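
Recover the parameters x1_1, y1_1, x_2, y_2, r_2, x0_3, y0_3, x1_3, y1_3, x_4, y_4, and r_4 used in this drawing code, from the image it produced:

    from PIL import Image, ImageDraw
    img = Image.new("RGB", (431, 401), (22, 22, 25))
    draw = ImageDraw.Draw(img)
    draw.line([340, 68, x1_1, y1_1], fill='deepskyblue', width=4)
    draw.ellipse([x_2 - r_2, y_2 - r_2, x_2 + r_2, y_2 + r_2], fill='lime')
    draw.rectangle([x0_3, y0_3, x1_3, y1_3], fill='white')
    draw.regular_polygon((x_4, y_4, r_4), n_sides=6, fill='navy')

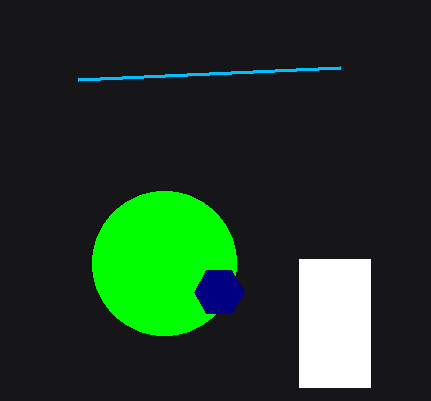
x1_1 = 78
y1_1 = 80
x_2 = 164
y_2 = 263
r_2 = 72
x0_3 = 299
y0_3 = 259
x1_3 = 370
y1_3 = 387
x_4 = 219
y_4 = 292
r_4 = 25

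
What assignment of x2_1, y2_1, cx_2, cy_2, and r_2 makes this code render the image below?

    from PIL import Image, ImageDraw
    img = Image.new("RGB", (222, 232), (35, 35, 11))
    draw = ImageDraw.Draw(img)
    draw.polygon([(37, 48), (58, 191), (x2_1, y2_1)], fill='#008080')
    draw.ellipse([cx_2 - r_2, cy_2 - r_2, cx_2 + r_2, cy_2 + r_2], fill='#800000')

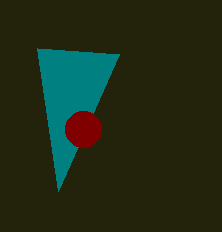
x2_1 = 119, y2_1 = 54, cx_2 = 83, cy_2 = 129, r_2 = 18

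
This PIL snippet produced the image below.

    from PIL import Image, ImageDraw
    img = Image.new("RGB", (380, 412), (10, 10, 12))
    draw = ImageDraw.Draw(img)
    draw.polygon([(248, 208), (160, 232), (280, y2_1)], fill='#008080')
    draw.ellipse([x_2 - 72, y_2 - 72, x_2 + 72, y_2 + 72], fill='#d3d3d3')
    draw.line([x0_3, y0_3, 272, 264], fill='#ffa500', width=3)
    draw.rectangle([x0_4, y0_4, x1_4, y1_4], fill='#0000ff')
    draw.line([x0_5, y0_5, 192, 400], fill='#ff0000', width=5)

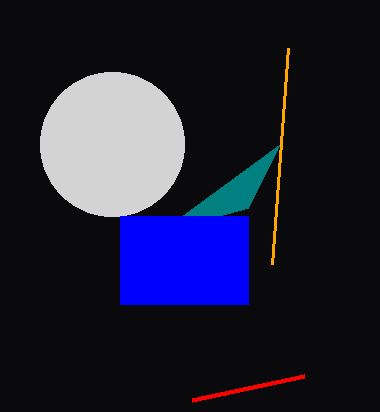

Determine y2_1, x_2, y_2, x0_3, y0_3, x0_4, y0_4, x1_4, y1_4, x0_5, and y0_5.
y2_1 = 144; x_2 = 112; y_2 = 144; x0_3 = 288; y0_3 = 48; x0_4 = 120; y0_4 = 216; x1_4 = 248; y1_4 = 304; x0_5 = 304; y0_5 = 376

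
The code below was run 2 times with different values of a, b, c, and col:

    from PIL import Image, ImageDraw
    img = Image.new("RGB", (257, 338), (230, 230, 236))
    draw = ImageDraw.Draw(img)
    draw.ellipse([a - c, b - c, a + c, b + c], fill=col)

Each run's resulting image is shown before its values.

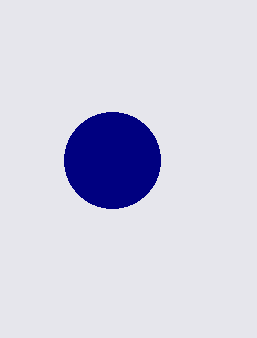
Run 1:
a = 112, b = 160, c = 48, col = 'navy'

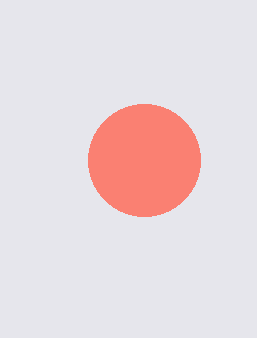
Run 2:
a = 144, b = 160, c = 56, col = 'salmon'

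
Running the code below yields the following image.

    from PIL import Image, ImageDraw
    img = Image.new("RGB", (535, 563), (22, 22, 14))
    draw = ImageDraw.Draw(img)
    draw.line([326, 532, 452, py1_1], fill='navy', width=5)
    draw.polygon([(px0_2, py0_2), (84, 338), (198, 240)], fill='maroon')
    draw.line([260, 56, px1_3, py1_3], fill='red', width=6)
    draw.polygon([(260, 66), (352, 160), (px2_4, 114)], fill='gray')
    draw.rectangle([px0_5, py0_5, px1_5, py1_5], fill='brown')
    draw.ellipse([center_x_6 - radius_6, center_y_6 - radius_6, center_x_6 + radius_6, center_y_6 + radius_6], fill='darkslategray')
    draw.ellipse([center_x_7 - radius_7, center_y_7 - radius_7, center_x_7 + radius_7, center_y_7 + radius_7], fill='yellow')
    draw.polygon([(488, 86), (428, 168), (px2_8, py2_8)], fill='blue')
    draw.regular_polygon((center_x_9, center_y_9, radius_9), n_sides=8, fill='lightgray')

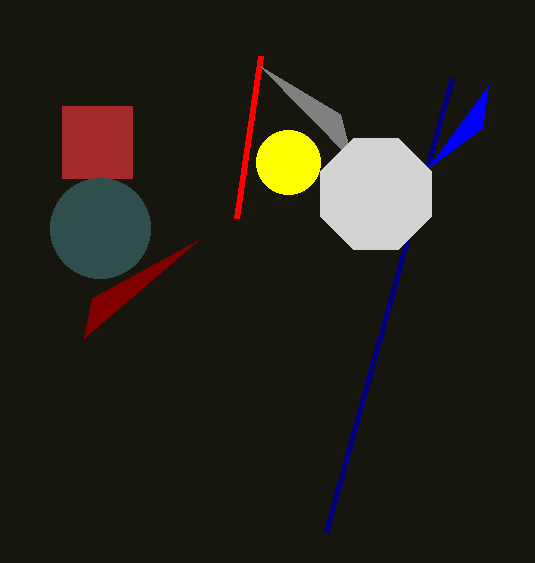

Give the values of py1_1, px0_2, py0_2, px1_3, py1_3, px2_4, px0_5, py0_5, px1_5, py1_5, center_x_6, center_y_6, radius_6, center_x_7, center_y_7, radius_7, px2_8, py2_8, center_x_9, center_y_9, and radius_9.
py1_1 = 78
px0_2 = 92
py0_2 = 298
px1_3 = 236
py1_3 = 218
px2_4 = 340
px0_5 = 62
py0_5 = 106
px1_5 = 132
py1_5 = 178
center_x_6 = 100
center_y_6 = 228
radius_6 = 50
center_x_7 = 288
center_y_7 = 162
radius_7 = 32
px2_8 = 482
py2_8 = 128
center_x_9 = 376
center_y_9 = 194
radius_9 = 60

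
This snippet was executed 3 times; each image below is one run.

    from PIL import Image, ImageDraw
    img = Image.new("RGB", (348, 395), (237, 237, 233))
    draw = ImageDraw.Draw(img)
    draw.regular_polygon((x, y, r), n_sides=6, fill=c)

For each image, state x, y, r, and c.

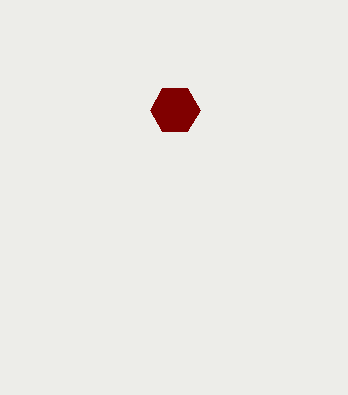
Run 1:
x = 175, y = 110, r = 25, c = 'maroon'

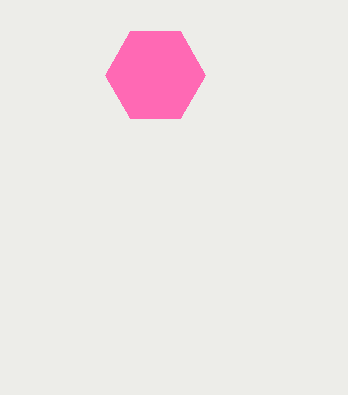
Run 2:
x = 155, y = 75, r = 50, c = 'hotpink'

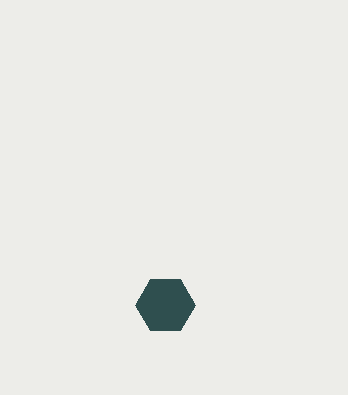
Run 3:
x = 165; y = 305; r = 30; c = 'darkslategray'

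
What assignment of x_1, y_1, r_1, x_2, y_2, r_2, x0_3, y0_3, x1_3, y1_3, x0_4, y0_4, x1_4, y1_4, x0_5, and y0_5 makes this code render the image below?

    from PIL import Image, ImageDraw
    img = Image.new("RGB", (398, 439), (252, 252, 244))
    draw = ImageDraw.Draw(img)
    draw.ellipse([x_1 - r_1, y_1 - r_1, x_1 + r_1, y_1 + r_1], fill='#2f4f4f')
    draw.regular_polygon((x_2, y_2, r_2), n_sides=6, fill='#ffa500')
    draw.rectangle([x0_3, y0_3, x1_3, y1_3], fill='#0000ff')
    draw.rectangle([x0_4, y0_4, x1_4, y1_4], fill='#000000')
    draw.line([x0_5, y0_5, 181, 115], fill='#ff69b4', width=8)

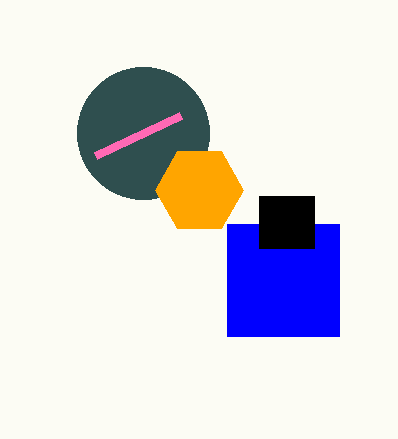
x_1 = 143
y_1 = 133
r_1 = 66
x_2 = 199
y_2 = 190
r_2 = 44
x0_3 = 227
y0_3 = 224
x1_3 = 339
y1_3 = 336
x0_4 = 259
y0_4 = 196
x1_4 = 314
y1_4 = 248
x0_5 = 96
y0_5 = 155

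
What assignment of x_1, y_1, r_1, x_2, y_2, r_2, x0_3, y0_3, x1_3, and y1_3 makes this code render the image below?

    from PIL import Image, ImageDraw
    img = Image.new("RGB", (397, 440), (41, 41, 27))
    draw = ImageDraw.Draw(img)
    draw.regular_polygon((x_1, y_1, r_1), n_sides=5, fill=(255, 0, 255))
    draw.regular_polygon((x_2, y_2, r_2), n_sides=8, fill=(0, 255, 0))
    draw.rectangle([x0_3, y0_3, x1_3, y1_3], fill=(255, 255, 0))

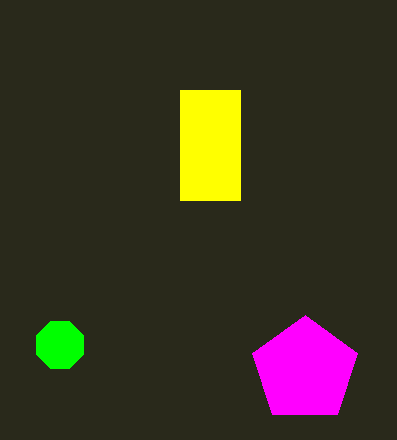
x_1 = 305, y_1 = 370, r_1 = 55, x_2 = 60, y_2 = 345, r_2 = 25, x0_3 = 180, y0_3 = 90, x1_3 = 240, y1_3 = 200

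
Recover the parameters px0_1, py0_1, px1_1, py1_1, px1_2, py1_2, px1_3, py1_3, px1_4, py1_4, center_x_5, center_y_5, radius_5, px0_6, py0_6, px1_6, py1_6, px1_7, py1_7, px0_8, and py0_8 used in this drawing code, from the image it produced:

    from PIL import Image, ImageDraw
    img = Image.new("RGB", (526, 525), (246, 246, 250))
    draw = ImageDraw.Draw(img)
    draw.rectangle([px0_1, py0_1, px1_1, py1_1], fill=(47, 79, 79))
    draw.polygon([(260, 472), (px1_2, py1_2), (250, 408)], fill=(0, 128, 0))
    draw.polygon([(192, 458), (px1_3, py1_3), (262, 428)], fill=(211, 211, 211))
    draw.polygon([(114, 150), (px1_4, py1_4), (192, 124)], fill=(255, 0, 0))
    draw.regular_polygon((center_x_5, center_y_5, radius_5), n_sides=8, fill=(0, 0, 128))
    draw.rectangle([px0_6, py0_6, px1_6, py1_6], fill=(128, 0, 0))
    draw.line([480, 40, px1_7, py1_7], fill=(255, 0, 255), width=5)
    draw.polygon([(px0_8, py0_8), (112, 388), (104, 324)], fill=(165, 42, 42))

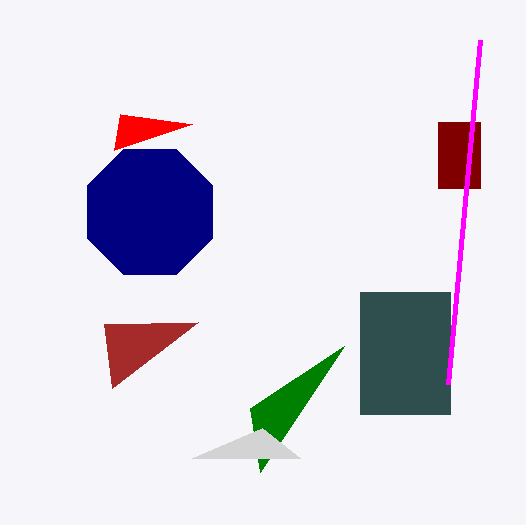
px0_1 = 360, py0_1 = 292, px1_1 = 450, py1_1 = 414, px1_2 = 344, py1_2 = 346, px1_3 = 300, py1_3 = 458, px1_4 = 120, py1_4 = 114, center_x_5 = 150, center_y_5 = 212, radius_5 = 68, px0_6 = 438, py0_6 = 122, px1_6 = 480, py1_6 = 188, px1_7 = 448, py1_7 = 384, px0_8 = 198, py0_8 = 322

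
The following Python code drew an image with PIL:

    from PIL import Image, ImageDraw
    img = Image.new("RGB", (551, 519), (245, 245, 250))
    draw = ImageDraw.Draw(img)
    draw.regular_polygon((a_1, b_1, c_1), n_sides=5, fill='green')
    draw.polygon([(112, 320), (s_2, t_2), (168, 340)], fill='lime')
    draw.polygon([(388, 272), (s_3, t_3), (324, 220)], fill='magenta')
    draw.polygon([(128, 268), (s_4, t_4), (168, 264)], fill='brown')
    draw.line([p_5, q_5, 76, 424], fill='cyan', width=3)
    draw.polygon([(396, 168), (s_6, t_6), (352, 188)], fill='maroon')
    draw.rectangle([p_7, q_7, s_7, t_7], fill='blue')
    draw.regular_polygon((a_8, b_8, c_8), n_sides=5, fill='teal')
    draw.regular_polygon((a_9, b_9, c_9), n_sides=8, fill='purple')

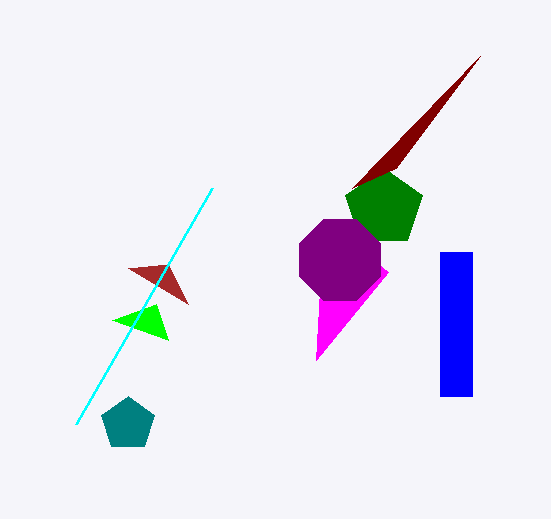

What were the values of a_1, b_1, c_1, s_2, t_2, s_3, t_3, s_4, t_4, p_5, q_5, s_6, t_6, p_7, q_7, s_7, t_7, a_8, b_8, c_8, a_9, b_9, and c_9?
a_1 = 384
b_1 = 208
c_1 = 40
s_2 = 156
t_2 = 304
s_3 = 316
t_3 = 360
s_4 = 188
t_4 = 304
p_5 = 212
q_5 = 188
s_6 = 480
t_6 = 56
p_7 = 440
q_7 = 252
s_7 = 472
t_7 = 396
a_8 = 128
b_8 = 424
c_8 = 28
a_9 = 340
b_9 = 260
c_9 = 44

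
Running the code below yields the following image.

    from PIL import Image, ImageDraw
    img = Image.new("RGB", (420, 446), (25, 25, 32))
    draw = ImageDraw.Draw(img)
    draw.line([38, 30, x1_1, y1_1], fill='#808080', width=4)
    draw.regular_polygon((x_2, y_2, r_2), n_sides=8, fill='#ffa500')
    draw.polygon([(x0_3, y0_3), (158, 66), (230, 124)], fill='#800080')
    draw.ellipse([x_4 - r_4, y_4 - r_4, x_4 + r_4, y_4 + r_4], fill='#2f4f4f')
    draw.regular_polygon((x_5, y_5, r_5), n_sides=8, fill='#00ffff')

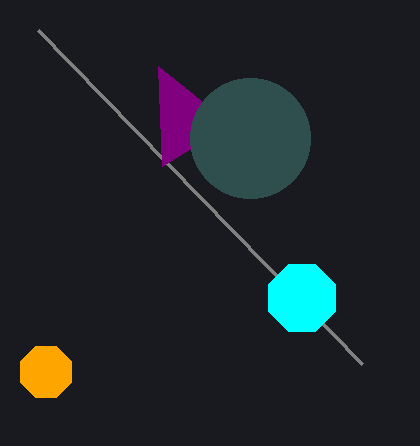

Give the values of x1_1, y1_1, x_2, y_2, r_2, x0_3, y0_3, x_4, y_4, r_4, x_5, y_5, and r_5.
x1_1 = 362; y1_1 = 364; x_2 = 46; y_2 = 372; r_2 = 28; x0_3 = 162; y0_3 = 166; x_4 = 250; y_4 = 138; r_4 = 60; x_5 = 302; y_5 = 298; r_5 = 36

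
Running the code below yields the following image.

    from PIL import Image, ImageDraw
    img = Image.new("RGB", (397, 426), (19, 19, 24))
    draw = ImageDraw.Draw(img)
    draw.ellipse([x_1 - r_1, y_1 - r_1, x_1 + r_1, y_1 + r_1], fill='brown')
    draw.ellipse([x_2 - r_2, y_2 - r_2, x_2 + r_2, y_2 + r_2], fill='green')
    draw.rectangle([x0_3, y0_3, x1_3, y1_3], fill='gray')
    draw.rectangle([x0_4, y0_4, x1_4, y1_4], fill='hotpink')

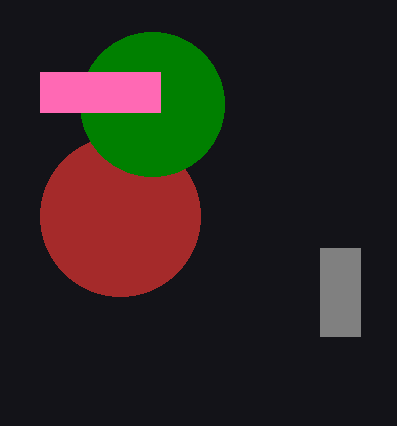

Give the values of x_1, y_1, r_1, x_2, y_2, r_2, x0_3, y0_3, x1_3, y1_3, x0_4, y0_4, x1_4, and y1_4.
x_1 = 120; y_1 = 216; r_1 = 80; x_2 = 152; y_2 = 104; r_2 = 72; x0_3 = 320; y0_3 = 248; x1_3 = 360; y1_3 = 336; x0_4 = 40; y0_4 = 72; x1_4 = 160; y1_4 = 112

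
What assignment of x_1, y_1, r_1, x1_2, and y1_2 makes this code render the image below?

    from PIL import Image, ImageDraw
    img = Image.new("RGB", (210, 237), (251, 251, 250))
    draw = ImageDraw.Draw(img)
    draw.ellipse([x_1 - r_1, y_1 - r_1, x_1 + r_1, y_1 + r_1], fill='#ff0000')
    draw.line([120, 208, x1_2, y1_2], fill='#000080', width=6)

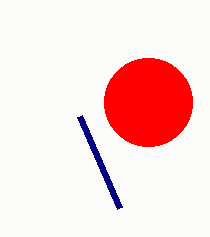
x_1 = 148; y_1 = 102; r_1 = 44; x1_2 = 80; y1_2 = 116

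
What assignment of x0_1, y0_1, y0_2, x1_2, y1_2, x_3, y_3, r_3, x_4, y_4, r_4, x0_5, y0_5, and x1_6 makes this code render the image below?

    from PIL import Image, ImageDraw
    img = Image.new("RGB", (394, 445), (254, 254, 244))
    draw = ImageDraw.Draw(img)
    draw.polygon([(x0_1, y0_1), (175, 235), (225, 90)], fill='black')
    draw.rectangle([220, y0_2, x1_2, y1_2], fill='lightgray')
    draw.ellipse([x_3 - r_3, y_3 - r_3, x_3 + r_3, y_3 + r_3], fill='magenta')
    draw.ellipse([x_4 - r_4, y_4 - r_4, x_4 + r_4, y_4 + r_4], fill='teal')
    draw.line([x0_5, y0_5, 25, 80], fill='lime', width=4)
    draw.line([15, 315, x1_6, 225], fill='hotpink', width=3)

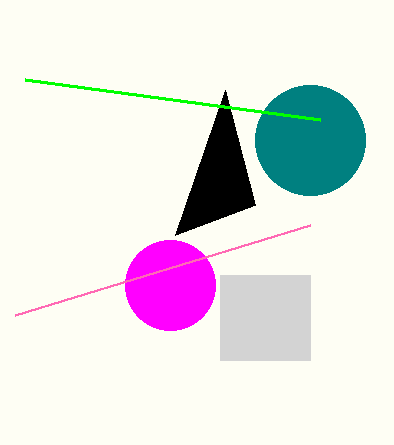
x0_1 = 255, y0_1 = 205, y0_2 = 275, x1_2 = 310, y1_2 = 360, x_3 = 170, y_3 = 285, r_3 = 45, x_4 = 310, y_4 = 140, r_4 = 55, x0_5 = 320, y0_5 = 120, x1_6 = 310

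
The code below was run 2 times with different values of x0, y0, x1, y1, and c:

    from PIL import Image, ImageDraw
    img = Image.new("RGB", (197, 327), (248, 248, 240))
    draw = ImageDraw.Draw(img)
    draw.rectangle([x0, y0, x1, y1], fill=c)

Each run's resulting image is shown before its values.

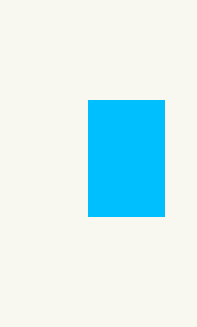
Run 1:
x0 = 88
y0 = 100
x1 = 164
y1 = 216
c = 'deepskyblue'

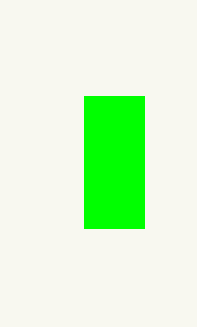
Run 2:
x0 = 84; y0 = 96; x1 = 144; y1 = 228; c = 'lime'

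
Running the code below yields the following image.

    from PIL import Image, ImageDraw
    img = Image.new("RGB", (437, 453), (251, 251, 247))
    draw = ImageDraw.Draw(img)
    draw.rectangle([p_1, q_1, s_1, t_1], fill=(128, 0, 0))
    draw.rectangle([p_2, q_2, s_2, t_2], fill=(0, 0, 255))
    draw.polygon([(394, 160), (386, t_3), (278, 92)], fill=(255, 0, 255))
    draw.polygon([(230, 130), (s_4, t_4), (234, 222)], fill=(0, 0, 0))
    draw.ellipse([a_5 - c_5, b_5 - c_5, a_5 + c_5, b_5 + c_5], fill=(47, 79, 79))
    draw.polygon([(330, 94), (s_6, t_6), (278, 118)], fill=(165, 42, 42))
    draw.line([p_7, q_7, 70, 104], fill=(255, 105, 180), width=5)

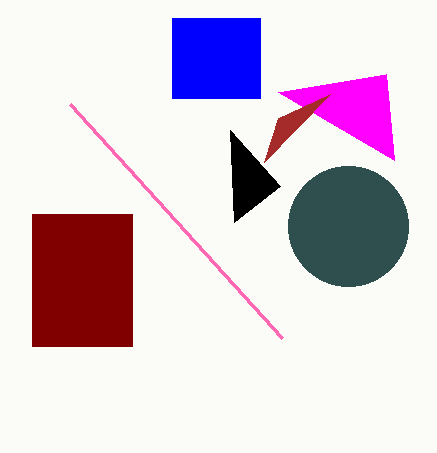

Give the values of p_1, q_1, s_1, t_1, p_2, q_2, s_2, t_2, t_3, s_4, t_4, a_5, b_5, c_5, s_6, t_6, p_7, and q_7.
p_1 = 32, q_1 = 214, s_1 = 132, t_1 = 346, p_2 = 172, q_2 = 18, s_2 = 260, t_2 = 98, t_3 = 74, s_4 = 280, t_4 = 186, a_5 = 348, b_5 = 226, c_5 = 60, s_6 = 264, t_6 = 162, p_7 = 282, q_7 = 338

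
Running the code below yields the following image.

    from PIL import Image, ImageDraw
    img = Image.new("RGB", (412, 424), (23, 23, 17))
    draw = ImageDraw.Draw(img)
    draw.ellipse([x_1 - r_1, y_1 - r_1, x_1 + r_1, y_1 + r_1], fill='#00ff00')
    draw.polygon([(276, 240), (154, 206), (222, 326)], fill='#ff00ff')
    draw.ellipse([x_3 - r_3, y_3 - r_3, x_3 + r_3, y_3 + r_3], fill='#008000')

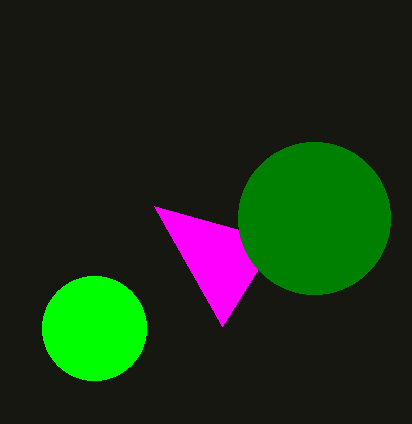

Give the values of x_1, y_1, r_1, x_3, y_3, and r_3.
x_1 = 94
y_1 = 328
r_1 = 52
x_3 = 314
y_3 = 218
r_3 = 76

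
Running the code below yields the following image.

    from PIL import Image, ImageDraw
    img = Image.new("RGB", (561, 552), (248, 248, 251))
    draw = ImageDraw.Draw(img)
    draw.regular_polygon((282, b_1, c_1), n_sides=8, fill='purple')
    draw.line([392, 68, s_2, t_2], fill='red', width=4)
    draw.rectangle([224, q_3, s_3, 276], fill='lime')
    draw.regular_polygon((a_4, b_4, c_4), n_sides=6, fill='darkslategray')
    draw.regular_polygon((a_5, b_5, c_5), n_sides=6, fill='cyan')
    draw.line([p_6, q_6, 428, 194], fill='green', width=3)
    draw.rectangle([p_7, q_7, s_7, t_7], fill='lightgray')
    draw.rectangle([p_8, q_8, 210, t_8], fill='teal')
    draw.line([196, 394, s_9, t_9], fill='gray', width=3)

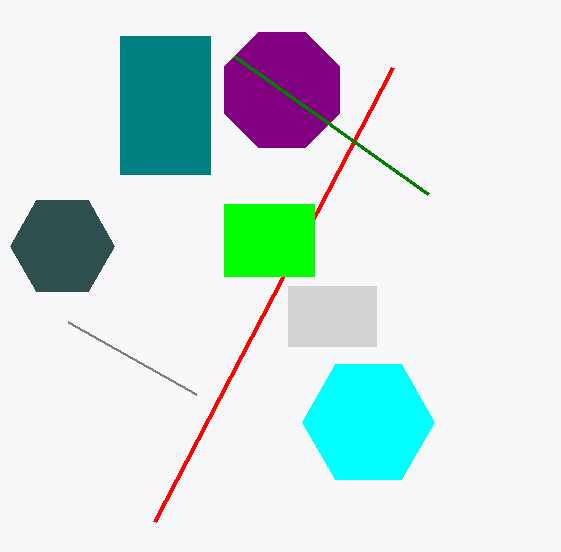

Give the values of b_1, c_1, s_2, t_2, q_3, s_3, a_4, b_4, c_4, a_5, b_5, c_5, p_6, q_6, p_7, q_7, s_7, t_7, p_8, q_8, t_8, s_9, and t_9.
b_1 = 90, c_1 = 62, s_2 = 154, t_2 = 522, q_3 = 204, s_3 = 314, a_4 = 62, b_4 = 246, c_4 = 52, a_5 = 368, b_5 = 422, c_5 = 66, p_6 = 234, q_6 = 56, p_7 = 288, q_7 = 286, s_7 = 376, t_7 = 346, p_8 = 120, q_8 = 36, t_8 = 174, s_9 = 68, t_9 = 322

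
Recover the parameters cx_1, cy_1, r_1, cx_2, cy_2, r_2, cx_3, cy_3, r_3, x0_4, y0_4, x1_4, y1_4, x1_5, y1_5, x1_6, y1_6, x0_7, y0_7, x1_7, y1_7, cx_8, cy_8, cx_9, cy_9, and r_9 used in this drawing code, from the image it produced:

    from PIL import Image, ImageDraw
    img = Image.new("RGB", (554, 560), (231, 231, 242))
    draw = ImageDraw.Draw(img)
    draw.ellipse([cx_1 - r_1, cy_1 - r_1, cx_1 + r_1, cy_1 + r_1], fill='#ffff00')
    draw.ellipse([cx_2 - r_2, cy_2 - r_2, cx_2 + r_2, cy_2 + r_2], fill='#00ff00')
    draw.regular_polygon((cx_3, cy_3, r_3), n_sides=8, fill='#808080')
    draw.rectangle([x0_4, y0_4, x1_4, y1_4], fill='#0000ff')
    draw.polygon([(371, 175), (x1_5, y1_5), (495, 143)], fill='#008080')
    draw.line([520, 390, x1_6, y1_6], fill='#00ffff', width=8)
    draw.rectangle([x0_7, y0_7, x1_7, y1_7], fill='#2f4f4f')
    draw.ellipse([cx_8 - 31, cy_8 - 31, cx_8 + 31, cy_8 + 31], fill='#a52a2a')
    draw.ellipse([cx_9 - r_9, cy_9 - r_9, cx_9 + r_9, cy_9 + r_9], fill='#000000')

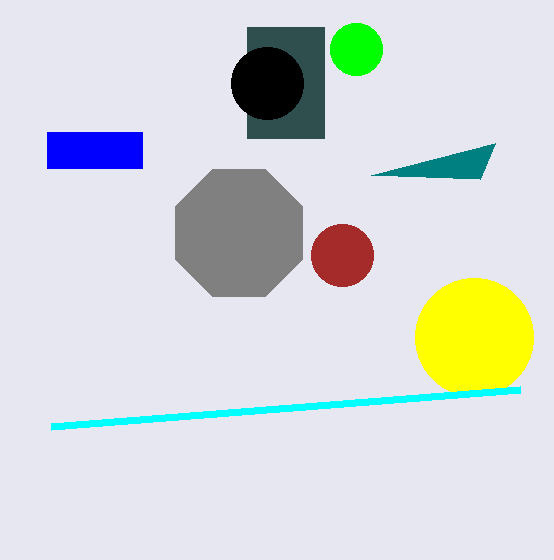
cx_1 = 474, cy_1 = 337, r_1 = 59, cx_2 = 356, cy_2 = 49, r_2 = 26, cx_3 = 239, cy_3 = 233, r_3 = 69, x0_4 = 47, y0_4 = 132, x1_4 = 142, y1_4 = 168, x1_5 = 480, y1_5 = 179, x1_6 = 51, y1_6 = 427, x0_7 = 247, y0_7 = 27, x1_7 = 324, y1_7 = 138, cx_8 = 342, cy_8 = 255, cx_9 = 267, cy_9 = 83, r_9 = 36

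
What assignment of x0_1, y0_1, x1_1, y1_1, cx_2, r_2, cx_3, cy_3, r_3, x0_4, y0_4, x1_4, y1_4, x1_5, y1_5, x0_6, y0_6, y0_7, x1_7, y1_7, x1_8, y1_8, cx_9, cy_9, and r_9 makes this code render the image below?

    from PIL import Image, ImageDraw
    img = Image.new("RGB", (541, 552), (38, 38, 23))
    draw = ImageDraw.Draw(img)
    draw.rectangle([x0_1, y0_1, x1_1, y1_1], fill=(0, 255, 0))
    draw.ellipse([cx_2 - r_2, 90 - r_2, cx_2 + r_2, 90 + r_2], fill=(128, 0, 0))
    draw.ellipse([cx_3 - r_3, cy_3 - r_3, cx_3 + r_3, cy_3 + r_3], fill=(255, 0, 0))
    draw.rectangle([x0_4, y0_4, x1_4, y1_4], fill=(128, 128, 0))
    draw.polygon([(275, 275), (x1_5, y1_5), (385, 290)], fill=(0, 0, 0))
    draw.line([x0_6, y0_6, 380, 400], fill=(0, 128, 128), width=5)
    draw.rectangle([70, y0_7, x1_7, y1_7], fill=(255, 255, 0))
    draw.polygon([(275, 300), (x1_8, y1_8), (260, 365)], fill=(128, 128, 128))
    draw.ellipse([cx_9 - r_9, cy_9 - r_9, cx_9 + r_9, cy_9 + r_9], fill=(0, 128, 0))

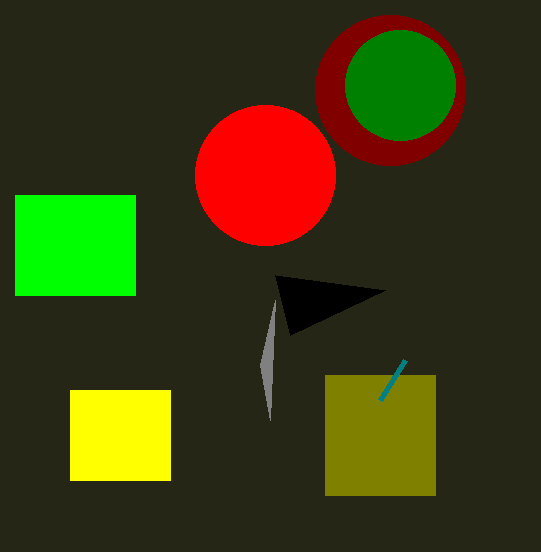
x0_1 = 15; y0_1 = 195; x1_1 = 135; y1_1 = 295; cx_2 = 390; r_2 = 75; cx_3 = 265; cy_3 = 175; r_3 = 70; x0_4 = 325; y0_4 = 375; x1_4 = 435; y1_4 = 495; x1_5 = 290; y1_5 = 335; x0_6 = 405; y0_6 = 360; y0_7 = 390; x1_7 = 170; y1_7 = 480; x1_8 = 270; y1_8 = 420; cx_9 = 400; cy_9 = 85; r_9 = 55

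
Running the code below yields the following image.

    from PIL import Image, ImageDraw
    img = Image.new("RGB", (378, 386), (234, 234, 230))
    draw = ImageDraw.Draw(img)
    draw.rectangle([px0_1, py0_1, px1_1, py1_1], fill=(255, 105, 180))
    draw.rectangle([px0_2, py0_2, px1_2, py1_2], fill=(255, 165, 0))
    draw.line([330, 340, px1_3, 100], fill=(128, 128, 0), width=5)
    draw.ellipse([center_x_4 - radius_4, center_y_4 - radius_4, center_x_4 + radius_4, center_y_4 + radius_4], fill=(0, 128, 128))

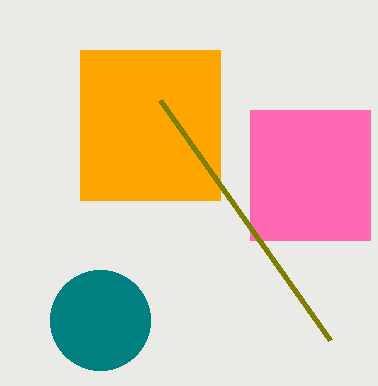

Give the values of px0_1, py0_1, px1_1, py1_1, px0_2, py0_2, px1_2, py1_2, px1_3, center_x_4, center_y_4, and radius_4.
px0_1 = 250; py0_1 = 110; px1_1 = 370; py1_1 = 240; px0_2 = 80; py0_2 = 50; px1_2 = 220; py1_2 = 200; px1_3 = 160; center_x_4 = 100; center_y_4 = 320; radius_4 = 50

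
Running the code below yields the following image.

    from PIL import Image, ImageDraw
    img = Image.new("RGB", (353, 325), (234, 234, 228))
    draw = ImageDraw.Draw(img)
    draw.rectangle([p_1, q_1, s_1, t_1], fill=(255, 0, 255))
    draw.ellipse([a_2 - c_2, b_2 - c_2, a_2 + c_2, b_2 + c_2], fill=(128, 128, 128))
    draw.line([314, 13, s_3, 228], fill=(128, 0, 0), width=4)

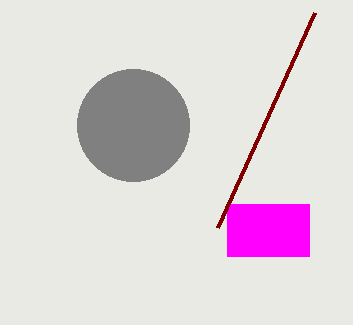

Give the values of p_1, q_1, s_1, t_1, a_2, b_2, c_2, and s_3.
p_1 = 227, q_1 = 204, s_1 = 309, t_1 = 256, a_2 = 133, b_2 = 125, c_2 = 56, s_3 = 217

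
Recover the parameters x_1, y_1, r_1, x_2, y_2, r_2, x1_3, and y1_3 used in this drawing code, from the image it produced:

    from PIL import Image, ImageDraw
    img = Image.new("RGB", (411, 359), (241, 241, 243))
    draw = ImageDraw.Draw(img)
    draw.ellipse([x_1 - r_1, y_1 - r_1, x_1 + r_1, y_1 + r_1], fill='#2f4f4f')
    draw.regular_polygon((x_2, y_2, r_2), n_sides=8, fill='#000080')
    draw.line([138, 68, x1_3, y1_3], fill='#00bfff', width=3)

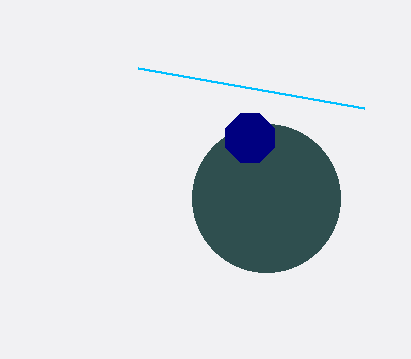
x_1 = 266
y_1 = 198
r_1 = 74
x_2 = 250
y_2 = 138
r_2 = 26
x1_3 = 364
y1_3 = 108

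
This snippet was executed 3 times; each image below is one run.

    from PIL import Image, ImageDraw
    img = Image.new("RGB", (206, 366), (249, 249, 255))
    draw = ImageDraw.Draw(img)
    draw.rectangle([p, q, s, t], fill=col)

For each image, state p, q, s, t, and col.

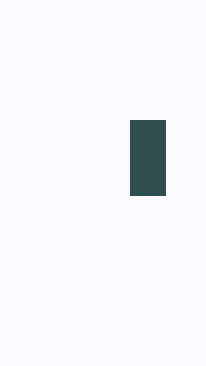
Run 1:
p = 130
q = 120
s = 165
t = 195
col = 'darkslategray'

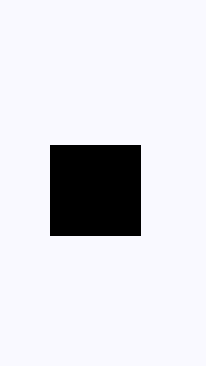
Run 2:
p = 50; q = 145; s = 140; t = 235; col = 'black'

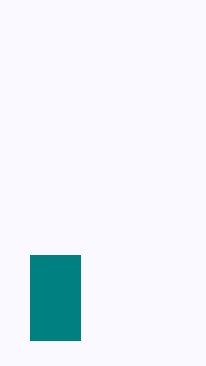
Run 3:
p = 30
q = 255
s = 80
t = 340
col = 'teal'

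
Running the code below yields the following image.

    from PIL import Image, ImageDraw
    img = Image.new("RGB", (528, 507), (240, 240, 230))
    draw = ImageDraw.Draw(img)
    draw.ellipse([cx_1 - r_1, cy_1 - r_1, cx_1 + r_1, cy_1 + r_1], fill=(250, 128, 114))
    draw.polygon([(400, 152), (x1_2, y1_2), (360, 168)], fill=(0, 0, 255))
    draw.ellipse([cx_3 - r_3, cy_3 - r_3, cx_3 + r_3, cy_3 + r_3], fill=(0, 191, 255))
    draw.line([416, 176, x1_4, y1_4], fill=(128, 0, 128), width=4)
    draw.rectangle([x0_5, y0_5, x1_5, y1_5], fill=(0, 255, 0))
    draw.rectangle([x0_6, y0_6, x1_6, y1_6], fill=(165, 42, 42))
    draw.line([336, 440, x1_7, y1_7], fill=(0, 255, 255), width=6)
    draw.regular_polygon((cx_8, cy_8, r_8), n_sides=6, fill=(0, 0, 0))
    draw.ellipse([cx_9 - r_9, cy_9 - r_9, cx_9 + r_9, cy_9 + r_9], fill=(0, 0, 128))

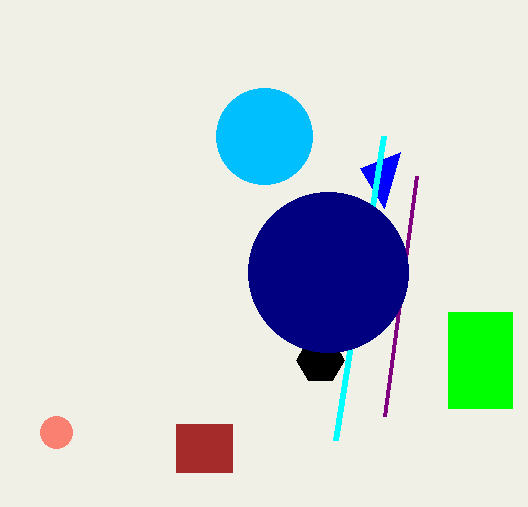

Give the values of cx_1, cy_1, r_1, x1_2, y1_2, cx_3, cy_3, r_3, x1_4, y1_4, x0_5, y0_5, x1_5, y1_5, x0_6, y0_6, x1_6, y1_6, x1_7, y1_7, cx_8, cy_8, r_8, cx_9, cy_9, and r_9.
cx_1 = 56; cy_1 = 432; r_1 = 16; x1_2 = 384; y1_2 = 208; cx_3 = 264; cy_3 = 136; r_3 = 48; x1_4 = 384; y1_4 = 416; x0_5 = 448; y0_5 = 312; x1_5 = 512; y1_5 = 408; x0_6 = 176; y0_6 = 424; x1_6 = 232; y1_6 = 472; x1_7 = 384; y1_7 = 136; cx_8 = 320; cy_8 = 360; r_8 = 24; cx_9 = 328; cy_9 = 272; r_9 = 80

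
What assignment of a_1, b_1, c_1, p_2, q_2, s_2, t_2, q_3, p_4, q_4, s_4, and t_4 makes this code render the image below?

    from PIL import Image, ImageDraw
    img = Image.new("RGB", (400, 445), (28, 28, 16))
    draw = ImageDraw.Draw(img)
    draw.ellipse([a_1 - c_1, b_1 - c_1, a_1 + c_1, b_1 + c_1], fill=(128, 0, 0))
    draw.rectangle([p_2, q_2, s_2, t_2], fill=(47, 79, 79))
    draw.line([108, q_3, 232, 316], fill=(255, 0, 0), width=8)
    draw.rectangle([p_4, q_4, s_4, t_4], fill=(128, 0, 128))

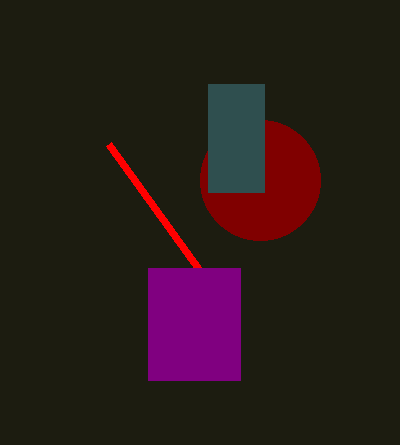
a_1 = 260, b_1 = 180, c_1 = 60, p_2 = 208, q_2 = 84, s_2 = 264, t_2 = 192, q_3 = 144, p_4 = 148, q_4 = 268, s_4 = 240, t_4 = 380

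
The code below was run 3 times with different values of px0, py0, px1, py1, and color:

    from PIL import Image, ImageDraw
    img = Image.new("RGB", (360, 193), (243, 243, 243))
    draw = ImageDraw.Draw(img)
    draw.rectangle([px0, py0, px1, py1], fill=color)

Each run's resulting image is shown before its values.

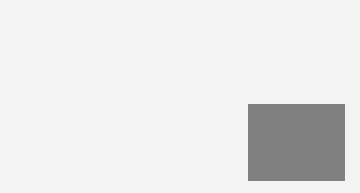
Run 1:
px0 = 248; py0 = 104; px1 = 344; py1 = 180; color = 'gray'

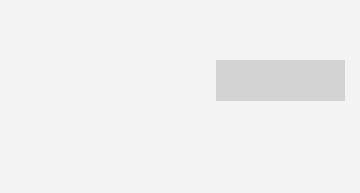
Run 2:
px0 = 216, py0 = 60, px1 = 344, py1 = 100, color = 'lightgray'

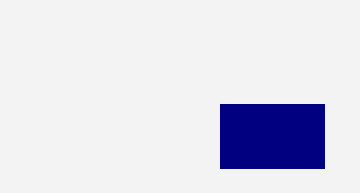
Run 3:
px0 = 220, py0 = 104, px1 = 324, py1 = 168, color = 'navy'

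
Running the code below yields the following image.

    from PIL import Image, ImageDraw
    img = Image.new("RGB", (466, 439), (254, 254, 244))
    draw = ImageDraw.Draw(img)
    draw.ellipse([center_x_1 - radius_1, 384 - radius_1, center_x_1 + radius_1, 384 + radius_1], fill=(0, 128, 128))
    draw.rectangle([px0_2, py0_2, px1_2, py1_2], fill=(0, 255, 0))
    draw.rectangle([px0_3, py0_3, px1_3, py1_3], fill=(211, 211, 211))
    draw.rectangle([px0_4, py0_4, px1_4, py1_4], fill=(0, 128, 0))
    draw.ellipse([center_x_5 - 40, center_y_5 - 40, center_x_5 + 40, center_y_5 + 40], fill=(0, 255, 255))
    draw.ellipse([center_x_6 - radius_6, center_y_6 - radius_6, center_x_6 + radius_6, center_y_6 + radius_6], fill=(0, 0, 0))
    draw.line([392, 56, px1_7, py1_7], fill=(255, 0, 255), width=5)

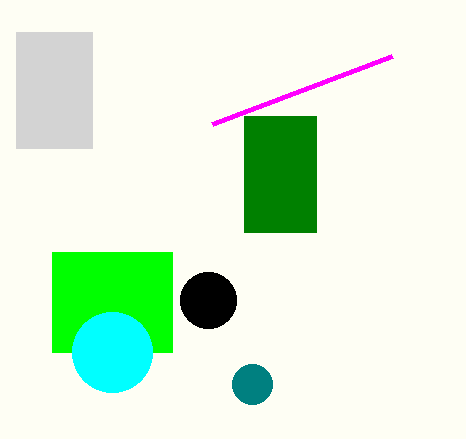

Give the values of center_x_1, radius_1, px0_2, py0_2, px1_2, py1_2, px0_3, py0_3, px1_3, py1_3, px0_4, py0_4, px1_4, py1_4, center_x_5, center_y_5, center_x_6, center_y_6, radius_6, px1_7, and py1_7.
center_x_1 = 252
radius_1 = 20
px0_2 = 52
py0_2 = 252
px1_2 = 172
py1_2 = 352
px0_3 = 16
py0_3 = 32
px1_3 = 92
py1_3 = 148
px0_4 = 244
py0_4 = 116
px1_4 = 316
py1_4 = 232
center_x_5 = 112
center_y_5 = 352
center_x_6 = 208
center_y_6 = 300
radius_6 = 28
px1_7 = 212
py1_7 = 124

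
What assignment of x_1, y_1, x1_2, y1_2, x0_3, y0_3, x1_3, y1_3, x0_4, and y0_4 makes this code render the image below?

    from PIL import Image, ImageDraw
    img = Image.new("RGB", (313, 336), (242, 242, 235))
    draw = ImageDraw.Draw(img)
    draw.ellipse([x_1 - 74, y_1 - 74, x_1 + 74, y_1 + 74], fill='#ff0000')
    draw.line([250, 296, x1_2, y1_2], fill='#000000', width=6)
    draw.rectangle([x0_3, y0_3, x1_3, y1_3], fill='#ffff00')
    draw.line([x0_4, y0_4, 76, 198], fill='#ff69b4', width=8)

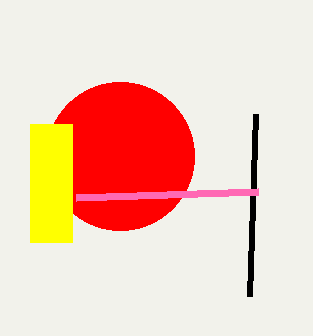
x_1 = 120; y_1 = 156; x1_2 = 256; y1_2 = 114; x0_3 = 30; y0_3 = 124; x1_3 = 72; y1_3 = 242; x0_4 = 258; y0_4 = 192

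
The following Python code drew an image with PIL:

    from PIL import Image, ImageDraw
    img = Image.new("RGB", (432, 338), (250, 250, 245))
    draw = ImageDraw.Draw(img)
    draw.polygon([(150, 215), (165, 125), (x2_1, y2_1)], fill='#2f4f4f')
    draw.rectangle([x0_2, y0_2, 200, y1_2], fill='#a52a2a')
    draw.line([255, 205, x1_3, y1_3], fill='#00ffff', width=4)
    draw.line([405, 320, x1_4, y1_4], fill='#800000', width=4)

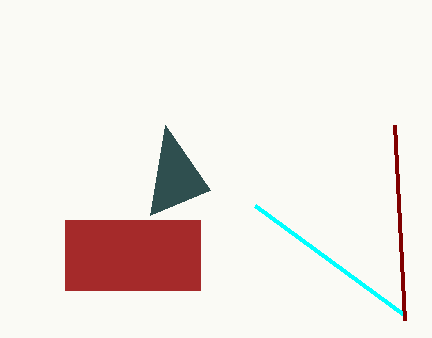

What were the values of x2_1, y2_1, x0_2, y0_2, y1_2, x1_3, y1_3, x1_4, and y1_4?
x2_1 = 210; y2_1 = 190; x0_2 = 65; y0_2 = 220; y1_2 = 290; x1_3 = 405; y1_3 = 315; x1_4 = 395; y1_4 = 125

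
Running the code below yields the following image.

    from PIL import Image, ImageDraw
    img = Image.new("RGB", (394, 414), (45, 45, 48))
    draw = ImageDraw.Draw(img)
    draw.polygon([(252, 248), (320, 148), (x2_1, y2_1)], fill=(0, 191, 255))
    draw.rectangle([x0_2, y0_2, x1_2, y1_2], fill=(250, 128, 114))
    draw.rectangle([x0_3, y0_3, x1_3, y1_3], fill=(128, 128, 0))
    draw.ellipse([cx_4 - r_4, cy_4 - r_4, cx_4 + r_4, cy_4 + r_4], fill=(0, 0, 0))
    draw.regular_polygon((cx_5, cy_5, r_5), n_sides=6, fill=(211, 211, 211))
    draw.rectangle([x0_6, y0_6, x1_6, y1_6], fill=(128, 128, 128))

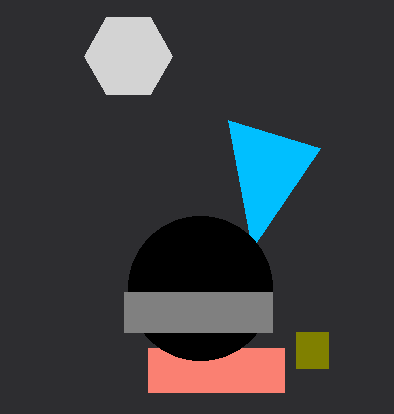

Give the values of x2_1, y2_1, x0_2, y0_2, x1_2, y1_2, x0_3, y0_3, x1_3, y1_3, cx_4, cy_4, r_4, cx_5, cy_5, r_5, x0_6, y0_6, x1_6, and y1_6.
x2_1 = 228
y2_1 = 120
x0_2 = 148
y0_2 = 348
x1_2 = 284
y1_2 = 392
x0_3 = 296
y0_3 = 332
x1_3 = 328
y1_3 = 368
cx_4 = 200
cy_4 = 288
r_4 = 72
cx_5 = 128
cy_5 = 56
r_5 = 44
x0_6 = 124
y0_6 = 292
x1_6 = 272
y1_6 = 332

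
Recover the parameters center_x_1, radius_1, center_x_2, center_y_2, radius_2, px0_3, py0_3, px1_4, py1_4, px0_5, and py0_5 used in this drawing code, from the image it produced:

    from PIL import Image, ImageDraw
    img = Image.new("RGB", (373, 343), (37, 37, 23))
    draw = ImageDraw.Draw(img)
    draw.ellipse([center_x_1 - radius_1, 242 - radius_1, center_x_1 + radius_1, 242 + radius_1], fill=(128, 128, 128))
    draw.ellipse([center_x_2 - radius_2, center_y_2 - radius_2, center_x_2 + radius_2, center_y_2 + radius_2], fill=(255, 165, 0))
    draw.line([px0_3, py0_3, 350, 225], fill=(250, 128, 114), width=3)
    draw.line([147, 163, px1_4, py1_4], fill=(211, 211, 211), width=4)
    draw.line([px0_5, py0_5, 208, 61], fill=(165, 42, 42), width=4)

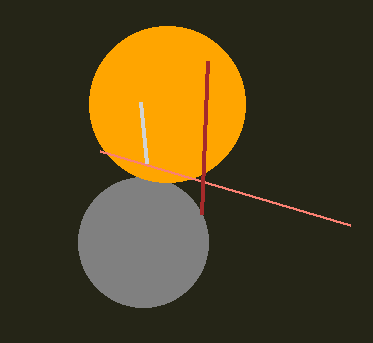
center_x_1 = 143; radius_1 = 65; center_x_2 = 167; center_y_2 = 104; radius_2 = 78; px0_3 = 100; py0_3 = 151; px1_4 = 141; py1_4 = 102; px0_5 = 202; py0_5 = 214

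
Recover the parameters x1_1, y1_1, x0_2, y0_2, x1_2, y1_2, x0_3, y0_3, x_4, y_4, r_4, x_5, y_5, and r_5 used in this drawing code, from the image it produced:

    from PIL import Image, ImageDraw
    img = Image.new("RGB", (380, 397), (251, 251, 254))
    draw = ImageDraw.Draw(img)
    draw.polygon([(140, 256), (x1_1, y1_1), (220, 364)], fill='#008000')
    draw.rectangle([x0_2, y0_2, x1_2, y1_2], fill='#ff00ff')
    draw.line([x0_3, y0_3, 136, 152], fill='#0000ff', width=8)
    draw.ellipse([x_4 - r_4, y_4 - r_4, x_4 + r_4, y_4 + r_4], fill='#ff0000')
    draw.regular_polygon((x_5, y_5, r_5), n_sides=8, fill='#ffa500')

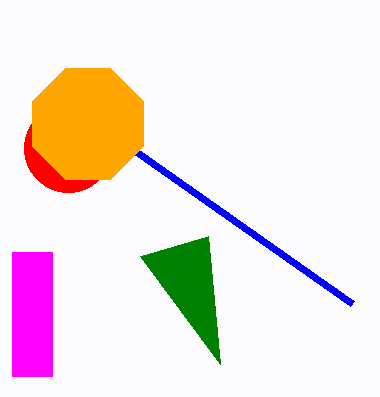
x1_1 = 208
y1_1 = 236
x0_2 = 12
y0_2 = 252
x1_2 = 52
y1_2 = 376
x0_3 = 352
y0_3 = 304
x_4 = 68
y_4 = 148
r_4 = 44
x_5 = 88
y_5 = 124
r_5 = 60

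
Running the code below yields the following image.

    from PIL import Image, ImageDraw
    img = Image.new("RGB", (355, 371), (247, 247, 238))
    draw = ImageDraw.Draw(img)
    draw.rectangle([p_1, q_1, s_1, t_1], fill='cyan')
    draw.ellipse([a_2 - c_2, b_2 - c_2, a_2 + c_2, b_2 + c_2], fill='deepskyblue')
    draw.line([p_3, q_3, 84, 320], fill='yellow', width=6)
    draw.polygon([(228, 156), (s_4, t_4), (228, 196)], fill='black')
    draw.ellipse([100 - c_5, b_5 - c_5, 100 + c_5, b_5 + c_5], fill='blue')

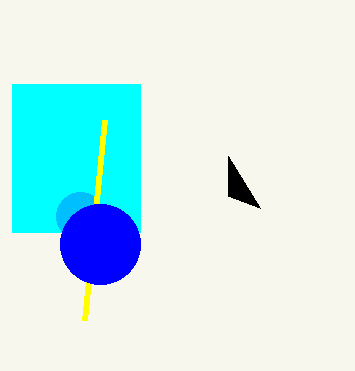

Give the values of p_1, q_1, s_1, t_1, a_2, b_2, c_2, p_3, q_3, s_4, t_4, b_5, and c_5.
p_1 = 12, q_1 = 84, s_1 = 140, t_1 = 232, a_2 = 80, b_2 = 216, c_2 = 24, p_3 = 104, q_3 = 120, s_4 = 260, t_4 = 208, b_5 = 244, c_5 = 40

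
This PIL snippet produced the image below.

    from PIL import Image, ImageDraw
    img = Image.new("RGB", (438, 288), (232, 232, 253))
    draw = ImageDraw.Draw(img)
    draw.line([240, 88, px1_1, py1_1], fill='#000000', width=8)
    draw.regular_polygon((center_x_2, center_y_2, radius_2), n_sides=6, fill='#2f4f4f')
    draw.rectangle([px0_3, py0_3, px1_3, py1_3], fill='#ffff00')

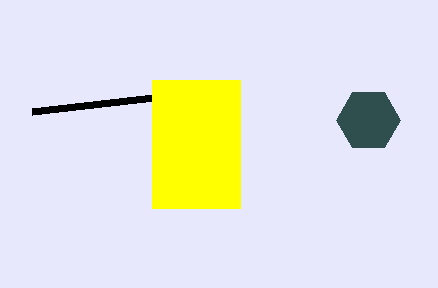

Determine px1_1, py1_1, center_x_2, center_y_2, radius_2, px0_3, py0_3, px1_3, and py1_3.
px1_1 = 32
py1_1 = 112
center_x_2 = 368
center_y_2 = 120
radius_2 = 32
px0_3 = 152
py0_3 = 80
px1_3 = 240
py1_3 = 208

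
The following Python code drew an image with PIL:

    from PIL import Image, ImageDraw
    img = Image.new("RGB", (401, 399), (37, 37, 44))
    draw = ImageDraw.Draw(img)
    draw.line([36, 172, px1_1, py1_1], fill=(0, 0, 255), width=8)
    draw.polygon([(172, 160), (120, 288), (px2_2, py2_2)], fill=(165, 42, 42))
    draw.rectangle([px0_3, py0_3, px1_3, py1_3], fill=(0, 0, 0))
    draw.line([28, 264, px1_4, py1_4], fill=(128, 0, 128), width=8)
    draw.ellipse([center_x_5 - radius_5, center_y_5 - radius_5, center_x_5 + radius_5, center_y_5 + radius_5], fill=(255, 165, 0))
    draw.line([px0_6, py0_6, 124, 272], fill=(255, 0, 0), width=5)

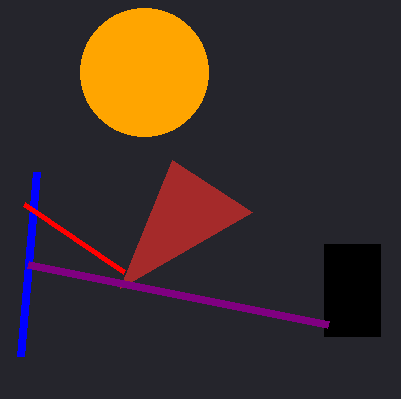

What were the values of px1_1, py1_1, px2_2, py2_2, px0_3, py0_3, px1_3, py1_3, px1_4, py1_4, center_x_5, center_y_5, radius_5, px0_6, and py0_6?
px1_1 = 20, py1_1 = 356, px2_2 = 252, py2_2 = 212, px0_3 = 324, py0_3 = 244, px1_3 = 380, py1_3 = 336, px1_4 = 328, py1_4 = 324, center_x_5 = 144, center_y_5 = 72, radius_5 = 64, px0_6 = 24, py0_6 = 204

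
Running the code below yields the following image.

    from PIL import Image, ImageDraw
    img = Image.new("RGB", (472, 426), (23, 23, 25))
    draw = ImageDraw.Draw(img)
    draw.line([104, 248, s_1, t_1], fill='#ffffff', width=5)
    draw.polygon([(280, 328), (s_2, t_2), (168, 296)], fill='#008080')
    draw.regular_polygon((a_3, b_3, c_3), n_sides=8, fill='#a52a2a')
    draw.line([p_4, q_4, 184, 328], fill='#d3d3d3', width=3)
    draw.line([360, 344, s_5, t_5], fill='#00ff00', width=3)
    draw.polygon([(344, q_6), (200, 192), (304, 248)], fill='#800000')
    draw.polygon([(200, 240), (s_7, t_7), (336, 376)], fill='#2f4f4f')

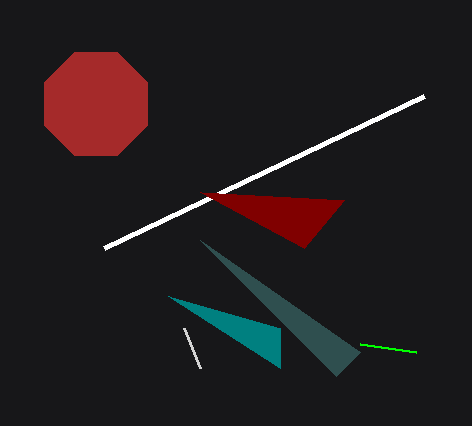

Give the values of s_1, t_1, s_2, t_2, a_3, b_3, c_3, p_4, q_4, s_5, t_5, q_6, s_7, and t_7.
s_1 = 424, t_1 = 96, s_2 = 280, t_2 = 368, a_3 = 96, b_3 = 104, c_3 = 56, p_4 = 200, q_4 = 368, s_5 = 416, t_5 = 352, q_6 = 200, s_7 = 360, t_7 = 352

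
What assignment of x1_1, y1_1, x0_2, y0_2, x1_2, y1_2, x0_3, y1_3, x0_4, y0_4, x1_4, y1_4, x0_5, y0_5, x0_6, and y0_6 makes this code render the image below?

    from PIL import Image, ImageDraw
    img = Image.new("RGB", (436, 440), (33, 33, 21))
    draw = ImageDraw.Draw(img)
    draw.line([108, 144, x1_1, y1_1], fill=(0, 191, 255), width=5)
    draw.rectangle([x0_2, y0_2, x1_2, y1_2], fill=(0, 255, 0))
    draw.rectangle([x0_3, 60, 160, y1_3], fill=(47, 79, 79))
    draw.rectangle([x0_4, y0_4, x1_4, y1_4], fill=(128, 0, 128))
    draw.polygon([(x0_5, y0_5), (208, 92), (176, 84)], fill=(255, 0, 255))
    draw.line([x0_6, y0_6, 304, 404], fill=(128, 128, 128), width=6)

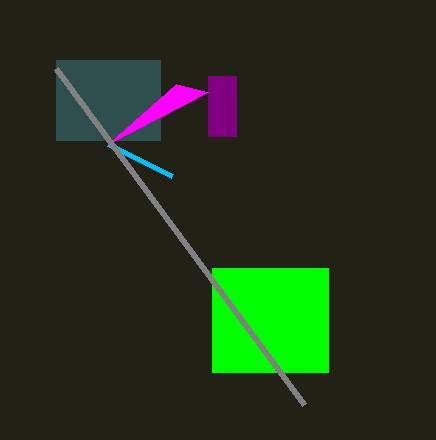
x1_1 = 172, y1_1 = 176, x0_2 = 212, y0_2 = 268, x1_2 = 328, y1_2 = 372, x0_3 = 56, y1_3 = 140, x0_4 = 208, y0_4 = 76, x1_4 = 236, y1_4 = 136, x0_5 = 108, y0_5 = 144, x0_6 = 56, y0_6 = 68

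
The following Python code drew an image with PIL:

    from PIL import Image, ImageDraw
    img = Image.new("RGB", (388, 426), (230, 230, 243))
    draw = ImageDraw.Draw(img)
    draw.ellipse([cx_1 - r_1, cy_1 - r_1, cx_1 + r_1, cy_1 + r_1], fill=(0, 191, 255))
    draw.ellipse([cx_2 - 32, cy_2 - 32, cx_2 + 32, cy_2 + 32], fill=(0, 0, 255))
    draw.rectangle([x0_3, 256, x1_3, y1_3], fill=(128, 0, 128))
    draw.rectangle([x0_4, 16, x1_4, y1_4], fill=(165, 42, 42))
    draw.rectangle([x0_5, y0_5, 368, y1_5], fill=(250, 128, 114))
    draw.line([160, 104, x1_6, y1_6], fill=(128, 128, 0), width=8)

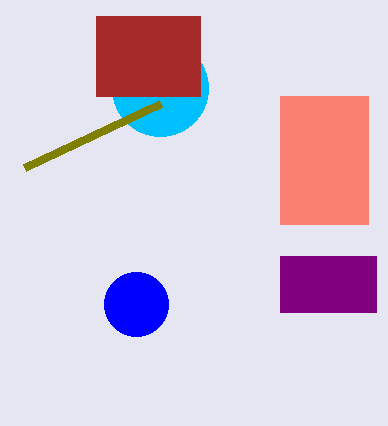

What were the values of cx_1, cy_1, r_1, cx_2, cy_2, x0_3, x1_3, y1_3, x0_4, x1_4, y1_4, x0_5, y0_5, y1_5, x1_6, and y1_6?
cx_1 = 160, cy_1 = 88, r_1 = 48, cx_2 = 136, cy_2 = 304, x0_3 = 280, x1_3 = 376, y1_3 = 312, x0_4 = 96, x1_4 = 200, y1_4 = 96, x0_5 = 280, y0_5 = 96, y1_5 = 224, x1_6 = 24, y1_6 = 168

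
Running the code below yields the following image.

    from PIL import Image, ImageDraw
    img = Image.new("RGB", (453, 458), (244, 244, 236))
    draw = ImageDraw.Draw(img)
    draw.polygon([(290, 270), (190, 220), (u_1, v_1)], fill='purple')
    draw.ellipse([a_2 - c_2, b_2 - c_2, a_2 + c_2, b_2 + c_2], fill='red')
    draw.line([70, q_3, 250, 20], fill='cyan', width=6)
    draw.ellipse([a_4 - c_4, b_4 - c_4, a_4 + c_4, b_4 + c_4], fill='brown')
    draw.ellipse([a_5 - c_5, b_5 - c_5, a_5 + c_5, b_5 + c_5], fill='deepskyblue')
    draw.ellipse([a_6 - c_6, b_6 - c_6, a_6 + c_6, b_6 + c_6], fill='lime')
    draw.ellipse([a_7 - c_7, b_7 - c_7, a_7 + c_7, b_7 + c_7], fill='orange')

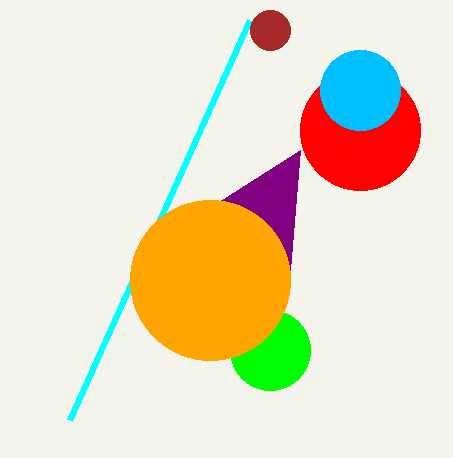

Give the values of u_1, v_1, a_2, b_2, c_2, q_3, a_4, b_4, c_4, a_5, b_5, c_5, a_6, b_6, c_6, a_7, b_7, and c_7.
u_1 = 300; v_1 = 150; a_2 = 360; b_2 = 130; c_2 = 60; q_3 = 420; a_4 = 270; b_4 = 30; c_4 = 20; a_5 = 360; b_5 = 90; c_5 = 40; a_6 = 270; b_6 = 350; c_6 = 40; a_7 = 210; b_7 = 280; c_7 = 80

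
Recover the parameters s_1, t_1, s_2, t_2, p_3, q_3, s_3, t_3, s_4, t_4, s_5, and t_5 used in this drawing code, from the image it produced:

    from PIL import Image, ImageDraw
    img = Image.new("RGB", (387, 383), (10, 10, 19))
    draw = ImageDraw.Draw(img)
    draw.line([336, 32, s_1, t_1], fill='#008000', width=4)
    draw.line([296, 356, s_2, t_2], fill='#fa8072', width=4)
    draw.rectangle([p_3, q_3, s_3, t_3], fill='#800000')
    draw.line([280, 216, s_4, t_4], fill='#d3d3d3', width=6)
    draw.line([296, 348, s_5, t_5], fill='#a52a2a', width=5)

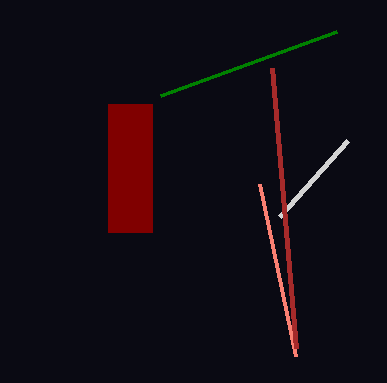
s_1 = 160; t_1 = 96; s_2 = 260; t_2 = 184; p_3 = 108; q_3 = 104; s_3 = 152; t_3 = 232; s_4 = 348; t_4 = 140; s_5 = 272; t_5 = 68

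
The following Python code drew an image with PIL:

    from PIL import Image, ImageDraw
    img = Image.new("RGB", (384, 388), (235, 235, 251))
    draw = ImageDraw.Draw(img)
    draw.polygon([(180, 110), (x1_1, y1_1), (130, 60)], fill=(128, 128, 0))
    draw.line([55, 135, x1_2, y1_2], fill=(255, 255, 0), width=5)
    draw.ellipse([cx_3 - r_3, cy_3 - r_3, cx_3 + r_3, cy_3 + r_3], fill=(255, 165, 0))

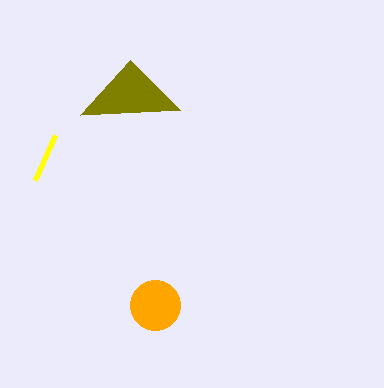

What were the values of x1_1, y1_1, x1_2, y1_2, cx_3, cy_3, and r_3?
x1_1 = 80; y1_1 = 115; x1_2 = 35; y1_2 = 180; cx_3 = 155; cy_3 = 305; r_3 = 25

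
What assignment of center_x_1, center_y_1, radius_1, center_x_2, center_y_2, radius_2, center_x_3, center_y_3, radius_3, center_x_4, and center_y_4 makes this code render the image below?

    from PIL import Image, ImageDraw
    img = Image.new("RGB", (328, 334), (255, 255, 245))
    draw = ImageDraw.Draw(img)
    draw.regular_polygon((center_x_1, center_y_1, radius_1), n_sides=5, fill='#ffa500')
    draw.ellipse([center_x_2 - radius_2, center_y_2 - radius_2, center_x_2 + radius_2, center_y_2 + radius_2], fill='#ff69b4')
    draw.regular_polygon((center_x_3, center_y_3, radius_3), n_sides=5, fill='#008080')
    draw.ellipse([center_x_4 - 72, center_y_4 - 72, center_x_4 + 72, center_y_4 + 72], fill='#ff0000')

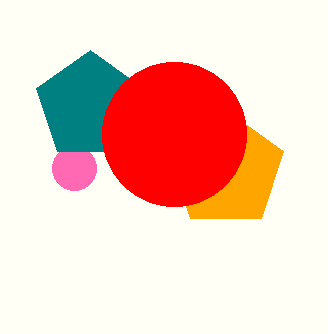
center_x_1 = 226, center_y_1 = 170, radius_1 = 60, center_x_2 = 74, center_y_2 = 168, radius_2 = 22, center_x_3 = 90, center_y_3 = 106, radius_3 = 56, center_x_4 = 174, center_y_4 = 134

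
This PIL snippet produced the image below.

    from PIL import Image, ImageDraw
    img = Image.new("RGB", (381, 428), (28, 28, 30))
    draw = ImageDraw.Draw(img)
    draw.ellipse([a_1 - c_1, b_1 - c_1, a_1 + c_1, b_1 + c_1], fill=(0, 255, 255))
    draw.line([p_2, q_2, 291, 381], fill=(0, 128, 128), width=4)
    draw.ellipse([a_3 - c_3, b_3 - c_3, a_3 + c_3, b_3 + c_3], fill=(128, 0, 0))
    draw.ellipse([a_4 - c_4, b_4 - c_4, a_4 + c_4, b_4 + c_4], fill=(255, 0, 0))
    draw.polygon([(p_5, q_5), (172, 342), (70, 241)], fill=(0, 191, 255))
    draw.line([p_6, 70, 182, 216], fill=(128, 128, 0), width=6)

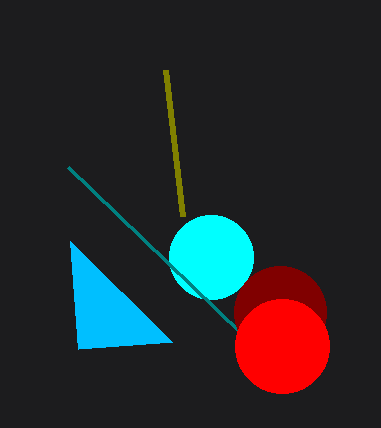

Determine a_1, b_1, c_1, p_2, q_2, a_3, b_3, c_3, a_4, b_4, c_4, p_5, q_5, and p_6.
a_1 = 211; b_1 = 257; c_1 = 42; p_2 = 68; q_2 = 167; a_3 = 280; b_3 = 312; c_3 = 46; a_4 = 282; b_4 = 346; c_4 = 47; p_5 = 78; q_5 = 349; p_6 = 165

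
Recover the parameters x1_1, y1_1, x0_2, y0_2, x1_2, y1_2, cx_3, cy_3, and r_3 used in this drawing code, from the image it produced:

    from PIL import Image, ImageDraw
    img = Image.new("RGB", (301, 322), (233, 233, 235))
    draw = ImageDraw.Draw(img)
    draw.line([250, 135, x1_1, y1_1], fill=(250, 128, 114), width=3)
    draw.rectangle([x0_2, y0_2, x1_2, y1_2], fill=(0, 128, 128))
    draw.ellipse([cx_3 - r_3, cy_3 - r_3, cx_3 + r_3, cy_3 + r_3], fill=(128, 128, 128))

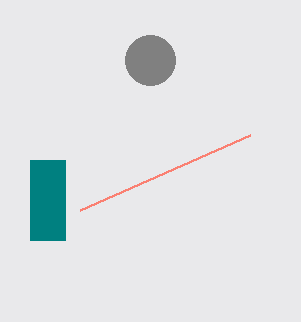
x1_1 = 80
y1_1 = 210
x0_2 = 30
y0_2 = 160
x1_2 = 65
y1_2 = 240
cx_3 = 150
cy_3 = 60
r_3 = 25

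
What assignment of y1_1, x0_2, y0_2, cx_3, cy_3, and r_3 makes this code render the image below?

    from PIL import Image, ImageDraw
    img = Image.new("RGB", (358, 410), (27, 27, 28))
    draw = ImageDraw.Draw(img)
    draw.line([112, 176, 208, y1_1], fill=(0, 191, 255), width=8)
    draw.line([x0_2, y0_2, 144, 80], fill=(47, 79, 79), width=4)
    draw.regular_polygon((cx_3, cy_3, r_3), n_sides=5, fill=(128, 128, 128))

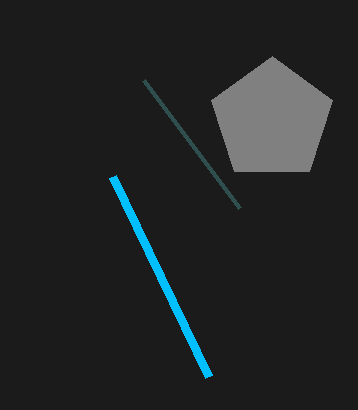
y1_1 = 376, x0_2 = 240, y0_2 = 208, cx_3 = 272, cy_3 = 120, r_3 = 64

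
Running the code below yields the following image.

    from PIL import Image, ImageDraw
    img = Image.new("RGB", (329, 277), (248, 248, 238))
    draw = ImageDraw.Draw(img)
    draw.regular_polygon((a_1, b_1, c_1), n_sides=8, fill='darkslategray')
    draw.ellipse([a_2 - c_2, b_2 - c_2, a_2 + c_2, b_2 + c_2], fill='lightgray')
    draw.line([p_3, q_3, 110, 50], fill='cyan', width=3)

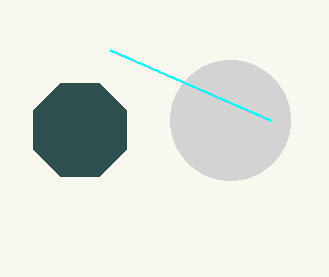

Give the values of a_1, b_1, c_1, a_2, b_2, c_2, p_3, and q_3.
a_1 = 80, b_1 = 130, c_1 = 50, a_2 = 230, b_2 = 120, c_2 = 60, p_3 = 270, q_3 = 120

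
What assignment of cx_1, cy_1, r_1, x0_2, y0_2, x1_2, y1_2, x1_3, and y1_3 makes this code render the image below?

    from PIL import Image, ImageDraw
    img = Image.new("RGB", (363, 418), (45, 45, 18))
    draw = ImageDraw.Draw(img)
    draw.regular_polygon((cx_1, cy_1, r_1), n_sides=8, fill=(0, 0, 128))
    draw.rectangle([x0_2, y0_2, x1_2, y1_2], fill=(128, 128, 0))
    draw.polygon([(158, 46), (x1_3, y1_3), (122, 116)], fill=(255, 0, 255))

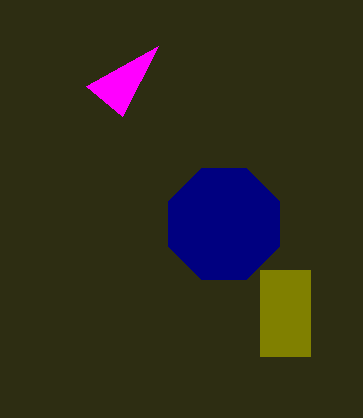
cx_1 = 224, cy_1 = 224, r_1 = 60, x0_2 = 260, y0_2 = 270, x1_2 = 310, y1_2 = 356, x1_3 = 86, y1_3 = 86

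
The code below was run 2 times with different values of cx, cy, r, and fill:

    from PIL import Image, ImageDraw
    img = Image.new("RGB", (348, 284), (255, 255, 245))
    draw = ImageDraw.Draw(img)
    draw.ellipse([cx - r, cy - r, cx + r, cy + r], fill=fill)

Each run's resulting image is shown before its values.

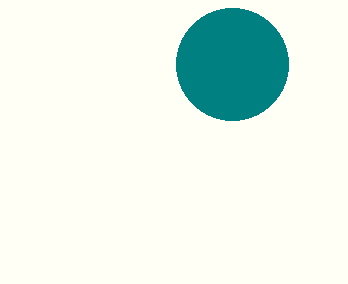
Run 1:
cx = 232
cy = 64
r = 56
fill = 'teal'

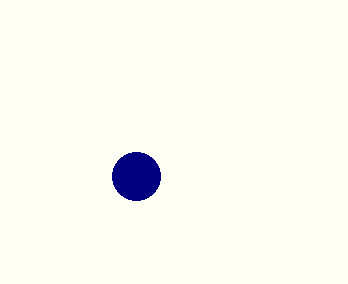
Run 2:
cx = 136, cy = 176, r = 24, fill = 'navy'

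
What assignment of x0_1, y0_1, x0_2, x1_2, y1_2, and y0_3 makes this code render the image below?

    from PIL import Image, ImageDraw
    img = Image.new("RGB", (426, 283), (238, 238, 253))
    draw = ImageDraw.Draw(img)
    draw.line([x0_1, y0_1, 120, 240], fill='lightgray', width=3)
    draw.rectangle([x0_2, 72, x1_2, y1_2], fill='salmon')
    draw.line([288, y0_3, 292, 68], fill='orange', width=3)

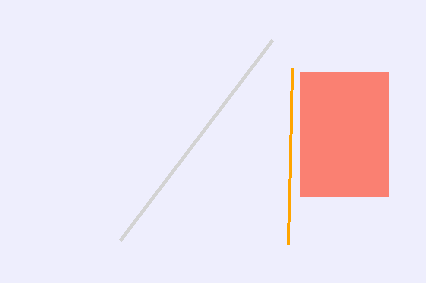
x0_1 = 272, y0_1 = 40, x0_2 = 300, x1_2 = 388, y1_2 = 196, y0_3 = 244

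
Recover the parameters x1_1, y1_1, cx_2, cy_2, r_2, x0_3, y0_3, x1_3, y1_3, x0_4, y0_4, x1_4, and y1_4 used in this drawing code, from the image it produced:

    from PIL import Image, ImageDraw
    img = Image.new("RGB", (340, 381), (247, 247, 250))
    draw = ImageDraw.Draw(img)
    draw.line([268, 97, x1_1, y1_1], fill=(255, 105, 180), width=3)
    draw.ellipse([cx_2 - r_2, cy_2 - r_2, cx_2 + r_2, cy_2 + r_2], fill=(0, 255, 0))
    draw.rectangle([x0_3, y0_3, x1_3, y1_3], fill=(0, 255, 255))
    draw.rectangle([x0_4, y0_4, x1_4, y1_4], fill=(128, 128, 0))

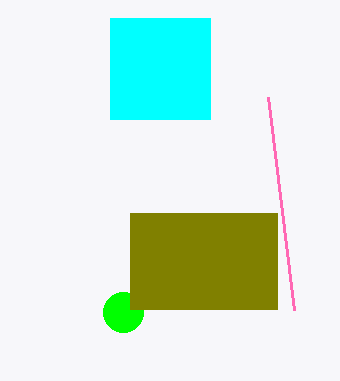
x1_1 = 294; y1_1 = 310; cx_2 = 123; cy_2 = 312; r_2 = 20; x0_3 = 110; y0_3 = 18; x1_3 = 210; y1_3 = 119; x0_4 = 130; y0_4 = 213; x1_4 = 277; y1_4 = 309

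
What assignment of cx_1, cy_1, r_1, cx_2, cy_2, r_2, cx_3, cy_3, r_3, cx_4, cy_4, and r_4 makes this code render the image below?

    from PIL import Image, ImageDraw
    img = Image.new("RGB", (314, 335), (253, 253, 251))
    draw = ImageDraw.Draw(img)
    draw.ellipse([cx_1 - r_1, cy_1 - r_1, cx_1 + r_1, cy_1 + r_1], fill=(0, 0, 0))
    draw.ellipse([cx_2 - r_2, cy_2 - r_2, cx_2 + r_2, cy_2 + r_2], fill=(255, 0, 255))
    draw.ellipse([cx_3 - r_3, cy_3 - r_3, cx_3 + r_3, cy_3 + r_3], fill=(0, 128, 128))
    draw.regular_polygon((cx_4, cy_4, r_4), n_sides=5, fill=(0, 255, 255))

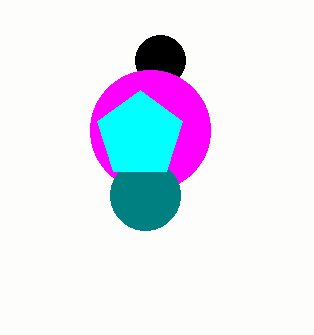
cx_1 = 160
cy_1 = 60
r_1 = 25
cx_2 = 150
cy_2 = 130
r_2 = 60
cx_3 = 145
cy_3 = 195
r_3 = 35
cx_4 = 140
cy_4 = 135
r_4 = 45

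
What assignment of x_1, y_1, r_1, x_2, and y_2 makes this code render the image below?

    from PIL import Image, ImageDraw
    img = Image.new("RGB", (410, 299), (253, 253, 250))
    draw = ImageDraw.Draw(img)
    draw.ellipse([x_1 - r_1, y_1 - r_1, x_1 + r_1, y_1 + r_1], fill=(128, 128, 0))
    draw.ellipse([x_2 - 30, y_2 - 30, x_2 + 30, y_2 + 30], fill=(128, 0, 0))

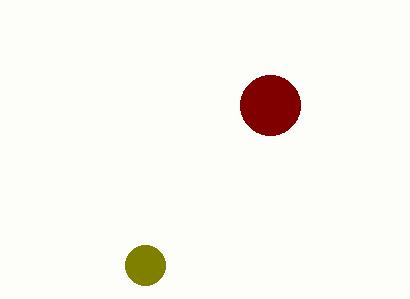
x_1 = 145, y_1 = 265, r_1 = 20, x_2 = 270, y_2 = 105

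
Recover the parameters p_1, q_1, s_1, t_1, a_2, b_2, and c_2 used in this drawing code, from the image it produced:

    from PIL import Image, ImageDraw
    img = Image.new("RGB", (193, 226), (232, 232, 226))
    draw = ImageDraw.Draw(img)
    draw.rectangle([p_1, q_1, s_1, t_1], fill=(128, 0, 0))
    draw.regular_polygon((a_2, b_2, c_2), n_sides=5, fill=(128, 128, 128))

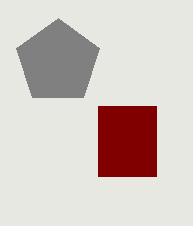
p_1 = 98; q_1 = 106; s_1 = 156; t_1 = 176; a_2 = 58; b_2 = 62; c_2 = 44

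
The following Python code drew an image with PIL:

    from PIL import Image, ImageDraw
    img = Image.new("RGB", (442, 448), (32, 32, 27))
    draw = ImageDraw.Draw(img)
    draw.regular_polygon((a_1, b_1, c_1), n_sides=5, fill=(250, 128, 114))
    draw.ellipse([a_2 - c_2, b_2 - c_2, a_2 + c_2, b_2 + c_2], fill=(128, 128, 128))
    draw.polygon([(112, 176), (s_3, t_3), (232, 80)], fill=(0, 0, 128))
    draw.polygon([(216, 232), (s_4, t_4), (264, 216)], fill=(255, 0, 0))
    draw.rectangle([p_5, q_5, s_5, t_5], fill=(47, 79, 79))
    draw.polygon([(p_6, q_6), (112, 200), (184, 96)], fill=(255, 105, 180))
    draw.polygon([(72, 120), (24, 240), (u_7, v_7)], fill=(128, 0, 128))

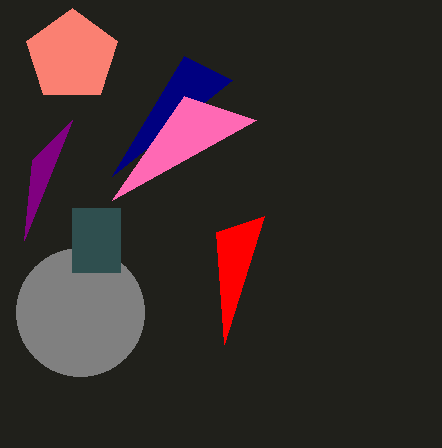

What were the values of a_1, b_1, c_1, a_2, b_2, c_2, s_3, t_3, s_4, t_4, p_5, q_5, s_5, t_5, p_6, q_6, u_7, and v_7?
a_1 = 72
b_1 = 56
c_1 = 48
a_2 = 80
b_2 = 312
c_2 = 64
s_3 = 184
t_3 = 56
s_4 = 224
t_4 = 344
p_5 = 72
q_5 = 208
s_5 = 120
t_5 = 272
p_6 = 256
q_6 = 120
u_7 = 32
v_7 = 160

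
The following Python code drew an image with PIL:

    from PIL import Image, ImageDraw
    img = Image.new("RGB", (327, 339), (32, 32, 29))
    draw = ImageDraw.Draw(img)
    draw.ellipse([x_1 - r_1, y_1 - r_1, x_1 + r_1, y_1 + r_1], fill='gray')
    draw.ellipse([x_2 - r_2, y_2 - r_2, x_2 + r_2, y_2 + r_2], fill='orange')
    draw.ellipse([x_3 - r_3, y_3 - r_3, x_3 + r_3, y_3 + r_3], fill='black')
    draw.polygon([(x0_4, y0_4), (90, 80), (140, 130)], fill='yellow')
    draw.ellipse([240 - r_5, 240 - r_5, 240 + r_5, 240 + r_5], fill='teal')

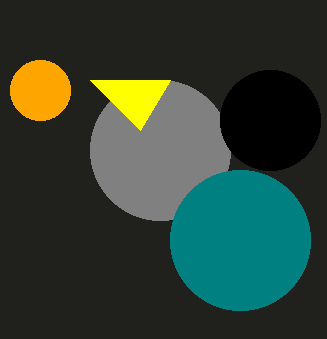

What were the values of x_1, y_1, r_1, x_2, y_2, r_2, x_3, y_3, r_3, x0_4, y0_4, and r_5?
x_1 = 160
y_1 = 150
r_1 = 70
x_2 = 40
y_2 = 90
r_2 = 30
x_3 = 270
y_3 = 120
r_3 = 50
x0_4 = 170
y0_4 = 80
r_5 = 70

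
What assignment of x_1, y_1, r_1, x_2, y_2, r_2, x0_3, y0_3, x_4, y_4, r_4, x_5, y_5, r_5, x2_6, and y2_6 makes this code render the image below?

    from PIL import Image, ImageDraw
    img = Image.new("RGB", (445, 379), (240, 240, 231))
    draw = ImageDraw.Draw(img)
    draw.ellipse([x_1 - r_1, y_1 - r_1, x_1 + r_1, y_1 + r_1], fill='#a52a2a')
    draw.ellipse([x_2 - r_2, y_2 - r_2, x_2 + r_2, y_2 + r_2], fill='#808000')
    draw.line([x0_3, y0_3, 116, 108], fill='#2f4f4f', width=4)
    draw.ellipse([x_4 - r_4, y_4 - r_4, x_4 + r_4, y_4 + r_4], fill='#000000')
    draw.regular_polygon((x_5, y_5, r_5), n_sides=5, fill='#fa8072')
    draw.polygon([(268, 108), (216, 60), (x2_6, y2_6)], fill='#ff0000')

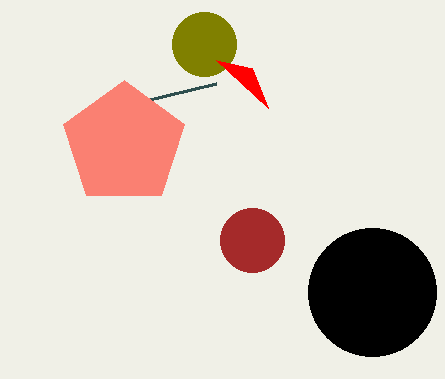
x_1 = 252
y_1 = 240
r_1 = 32
x_2 = 204
y_2 = 44
r_2 = 32
x0_3 = 216
y0_3 = 84
x_4 = 372
y_4 = 292
r_4 = 64
x_5 = 124
y_5 = 144
r_5 = 64
x2_6 = 252
y2_6 = 68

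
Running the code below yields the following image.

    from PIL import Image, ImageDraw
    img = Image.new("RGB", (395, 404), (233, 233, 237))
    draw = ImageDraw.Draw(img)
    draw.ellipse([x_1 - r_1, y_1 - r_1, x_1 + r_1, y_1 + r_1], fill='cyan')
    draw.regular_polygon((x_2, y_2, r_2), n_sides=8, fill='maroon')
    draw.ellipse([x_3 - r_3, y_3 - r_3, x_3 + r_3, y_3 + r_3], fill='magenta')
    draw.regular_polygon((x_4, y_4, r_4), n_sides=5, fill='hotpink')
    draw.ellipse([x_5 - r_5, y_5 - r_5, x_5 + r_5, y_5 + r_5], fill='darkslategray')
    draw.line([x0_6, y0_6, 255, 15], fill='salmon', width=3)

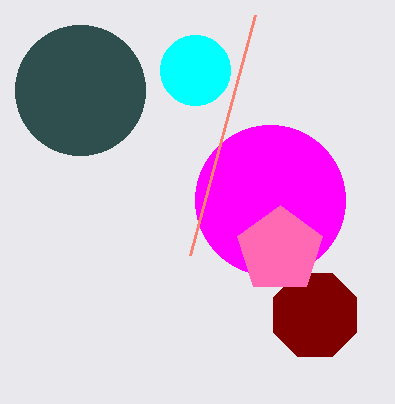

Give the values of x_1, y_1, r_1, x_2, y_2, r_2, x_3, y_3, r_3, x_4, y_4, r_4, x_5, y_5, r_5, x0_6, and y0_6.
x_1 = 195
y_1 = 70
r_1 = 35
x_2 = 315
y_2 = 315
r_2 = 45
x_3 = 270
y_3 = 200
r_3 = 75
x_4 = 280
y_4 = 250
r_4 = 45
x_5 = 80
y_5 = 90
r_5 = 65
x0_6 = 190
y0_6 = 255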